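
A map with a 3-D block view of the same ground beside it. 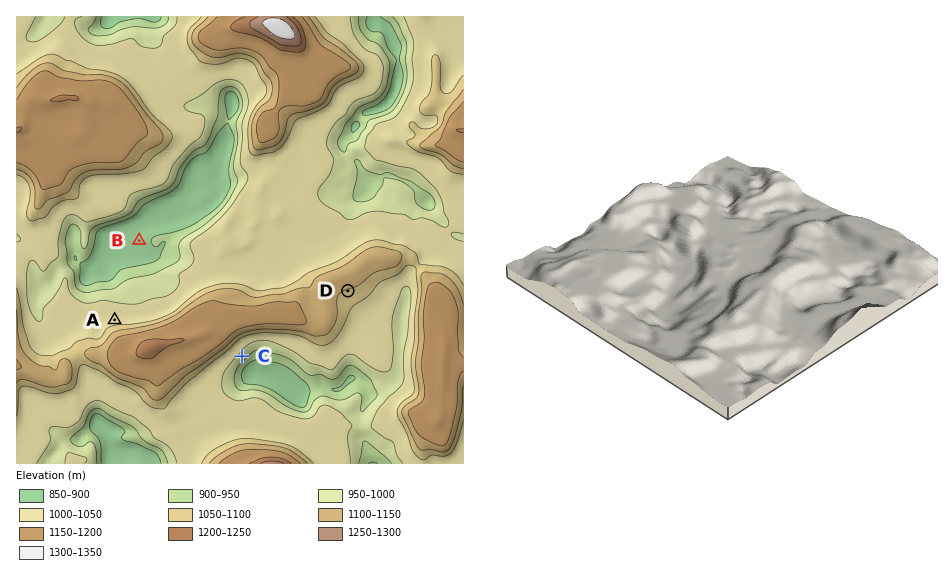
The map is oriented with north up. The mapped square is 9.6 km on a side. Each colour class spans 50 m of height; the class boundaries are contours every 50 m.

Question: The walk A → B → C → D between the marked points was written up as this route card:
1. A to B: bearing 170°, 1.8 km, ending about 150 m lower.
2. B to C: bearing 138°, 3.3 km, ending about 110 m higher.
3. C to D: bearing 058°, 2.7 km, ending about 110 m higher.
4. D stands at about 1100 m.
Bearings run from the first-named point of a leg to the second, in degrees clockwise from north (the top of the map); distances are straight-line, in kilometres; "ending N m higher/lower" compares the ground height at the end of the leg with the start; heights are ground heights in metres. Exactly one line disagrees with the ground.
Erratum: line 1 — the bearing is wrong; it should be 017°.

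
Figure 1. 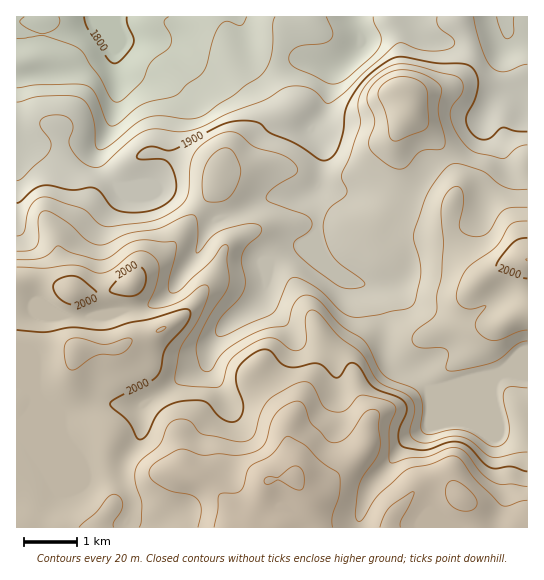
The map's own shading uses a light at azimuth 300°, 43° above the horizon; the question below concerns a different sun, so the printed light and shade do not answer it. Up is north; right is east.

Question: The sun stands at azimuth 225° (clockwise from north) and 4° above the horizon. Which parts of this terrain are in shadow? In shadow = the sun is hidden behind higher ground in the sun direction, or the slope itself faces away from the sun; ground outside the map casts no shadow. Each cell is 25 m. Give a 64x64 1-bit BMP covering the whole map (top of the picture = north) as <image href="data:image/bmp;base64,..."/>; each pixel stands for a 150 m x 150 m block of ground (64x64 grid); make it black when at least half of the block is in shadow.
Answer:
<image width="64" height="64" href="data:image/bmp;base64,Qk0+AgAAAAAAAD4AAAAoAAAAQAAAAEAAAAABAAEAAAAAAAACAAATCwAAEwsAAAIAAAAAAAAA////AAAAAAAAAAAAAAAAAAAAAAAAAAAAAAAAAAAAAAAAAAAAAAAAAAAAAAAAAAB4AAAAAAAAAPgAAAAAAAAA+AAAAAAAAAH8AAAAAAAAcfwAAAAAAABz/gAAAAAAB//+AAAAAAAH//wAAAAAAAP//AAAAAAAACD8AAAAAAAAYBgAAAAAAAfgAAAAAAAAD/AAAAAAAAAP8AAAAAAAAB/wAAAAAAAAH/AAAAAAAAAf4AAAAAAAAD8AAAAAAADAfgAAAAAAAMD+AAAB4AAAwfwAAAHgAAAD8AAAAAAAAAPgAAAAAAAAB+AAAAAAAAAH4AAAAAAAAA/gAAAAgAAAD+AAAAHAAAAPgAAA4eAAAAAAAADx4AAAAAAAAODggAAAAAAAAGDAAAAAAAAAAcAAAAAAAAADwAAAAAAAAAPAAAAAAAAAAAAAAAAAAAwAAAAAAAAADgAAAAAAAAAOAAAAAAAAAAAAAAAAAAAAAAAAAAAAAAAAAAAAAAAAAAAAAAAMAAAAAAAAADwAAMAAAAAMEAADwAAAABwAAAfAACAAGAAAD8AAcAAAAAAfAABwAAAAAB4AAPgAAAAAAAAA+AAABAAAAAB4AAAOADgAADgAAAYB/AAAEAAAAAH/AAAAAAAAAf8wAAAAAAAA/wAAAAAAAAB/AAAAAAAAAB4AAAAAAAAAAAAAAAAAAAAAAA=="/>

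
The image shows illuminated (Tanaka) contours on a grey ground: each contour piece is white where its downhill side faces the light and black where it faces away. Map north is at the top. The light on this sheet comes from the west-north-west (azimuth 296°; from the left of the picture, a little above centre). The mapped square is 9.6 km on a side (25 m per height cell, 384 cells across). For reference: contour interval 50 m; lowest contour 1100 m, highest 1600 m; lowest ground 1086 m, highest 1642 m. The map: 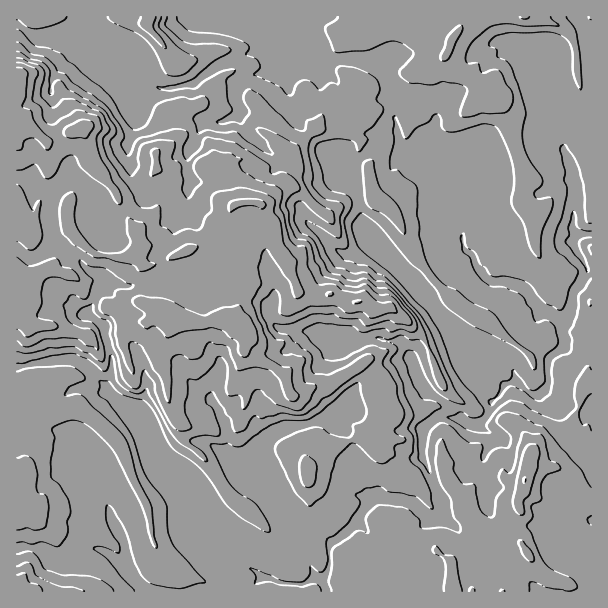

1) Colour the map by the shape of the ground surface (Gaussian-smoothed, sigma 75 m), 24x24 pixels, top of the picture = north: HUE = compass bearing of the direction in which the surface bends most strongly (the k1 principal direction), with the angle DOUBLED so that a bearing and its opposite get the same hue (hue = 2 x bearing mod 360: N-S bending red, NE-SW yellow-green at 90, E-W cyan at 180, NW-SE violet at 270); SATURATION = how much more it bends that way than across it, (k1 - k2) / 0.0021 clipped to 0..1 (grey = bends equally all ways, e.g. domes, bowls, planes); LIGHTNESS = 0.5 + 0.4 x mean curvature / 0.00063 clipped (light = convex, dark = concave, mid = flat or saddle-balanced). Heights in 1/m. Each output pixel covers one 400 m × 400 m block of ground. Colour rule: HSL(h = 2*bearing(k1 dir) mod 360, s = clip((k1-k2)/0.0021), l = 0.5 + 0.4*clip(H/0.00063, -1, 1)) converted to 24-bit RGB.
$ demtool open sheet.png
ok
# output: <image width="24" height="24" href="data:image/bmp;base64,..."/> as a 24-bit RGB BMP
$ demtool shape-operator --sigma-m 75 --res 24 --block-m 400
<image width="24" height="24" href="data:image/bmp;base64,Qk32BgAAAAAAADYAAAAoAAAAGAAAABgAAAABABgAAAAAAMAGAAATCwAAEwsAAAAAAAAAAAAArL/kX0fFjn7Iy4y+jD+VhE5jl8ZkR8eti2afYmyRgWZWi5ZWdj96noNnhJp9d32IgXWBWnSAoLt9kVqJrJlfiDxUkOnfeDTHiVQXTC4dR285fGVPaEt2nLCJicudck1qemNnfmJujnBtba2HU8RWVX+2nYaXhF1ya3GKhrOnlV+nlHuplVatyPXUOBgpd2dXZaarj8auY3KLb3+KXUxwxtqlSk9qcV1ufGFodUdBh9ikeEGBw72BJ3A8kDxhl6uNabWfVLmrlh9MXa+LtZ1dj2IigEyNe5yijqyxnJaqaGeXbl98aFRzy+W+ak+Rald3nU+F1vXsgTmPgE1gpq1Wgqh/JYB8vrM4chsUCD5u1O7APTVq1HaJLdN4baWUkG1ntKaBWIpjeVFzdFd0hL9xXMt3bz9eWC9KpO6paTpHcEtqq1acxN+5U1t1k1OBWJ6gzvDjVwGsfMh3Z0CINzOl+eO+Qk5ofsmkrZ9/flh6YFZscVRw2vXNNhpGbCtAk+yyoEojYGs6YkyBk8SvzZyaalyBiUN4i8qSDaY84yeAfqyiNGOPKSaH+unRUpLFnVZwjZhsjFBXV0NWecetpuqmIwos5ptoNOwwGBbMztKLGVMrWYQypYxhl1agfIbFv69vBnaTg+quR4e9dxpXK4cd4vfTejSNrpOBkmZ0mHi6oLrWh9GsNw8WJQso2/zPTn+Eaxlg3LSQx0G/1d1WFXclPWlJfUdr4uXBg2PYbqgAlk0DAKKm4/TXh1BzjDxjtpVeoIW1sGllgr08Jwwb9FdxAHmp4/HHdENPLEGZr6BYTFGE1vPYsoLv1072IWhI5fPYJxM4/89WI4rfsEdWGVoSkFUTKnOVp4+OLzoLQlIMQA4FAM6Mrf6AWxS+pn5Ct62LDA4n6NqxUNu05rq4HVNxVS7O9sz/m90uHgso2v/MSCVWn4Jxci6B2u2+D1x4wXp/rpzaeoPKvd76BwD269ePVat+rXiTqHBmLzqJ4fPXP8rVcGcTSyAbLy4TLzMAaxcAAeY7EdvwcUplilpYg8W6oHu1FzGz2MiIc8imZ82oPDsNdABgft+fiZW3pL3Ge3y+jZXH3e/CMAMv3YBzWjA/s0WbuOXyzOz/zPL/MAgsa7Obl8HGlW+FM5BhfEEK5cotv6OgbEJc27qQCW5wn4Ynk7RAh2RNdGleZnJX0pd1FhZZxtysp8v7zen+09z48e6DLwQfVa+xe7x6TohtnmwyZRZI7fDbAGR8mlRRmZLR2BtmlxqDhce7cruxk1+oY4VhcX58uriBPyJazu3HNbZZJy0UkIUkKwgOmXBLap16jqZxdSdZf3a3frm1ptS6KwlopZN3cyZMYMzOf5embW2Ie8CESnO6x5bUoW+jt5uBSc2mXu6xsQ5nl9sAPB9IbDdUmtyVa159gDiAiKiWcGp/x8+JVX4+BidkkZp7UUCOl6l3fnp+dbKSvnOiQmVVYkZRv3l2eYpVwu2pNw0ysgiK2PiwHwwngd6MZKawcWN+XG+WYppgd1l51tiqqJJ4WBPBlHd1S4CLpHd2h4BqhNmnazA7kqdaNUN3d8CWqcfk8MbdjRHsPOSvzkGDYyH/gdjWmWGPaWl9lpGJU1x+c4KbiqllzpWTFE29bGlCkLFgdktwx/TLIQ1O1o2Gm9K3VwrYcMqAeJ1MPZCE3ZBrPDiBVzpbr95sPl9ogW1whnOKiWxtZ3KIim5lnsSelVqApj6JPWOYy43gT5ZFnuIxBhUt2vHx6o6rBElJ1r/ixWDMfBs80uS2SBMoKFIpibt0iE+ahX9kemVgcYNkcWV2m7pua4RXeVp2oXG8w+viGyt84Nny2djzGgptPEchw5lKZIYWMkINeB87k8eFajtZ4KnWbW/Dv5yDMkNxppt8TU5+znODRlUzgs1kXGWHaGqBr5NSh9s/ECtKe953jB4dQBpNfLmbWL1H1ZPgmLHMNU+0j7KeYDyKeMzEoU6eu8aXRCeArJJ4SnRaQ5Ru2sroz+jfRjl2cVl4lLhq8Nb1E47yZzQ6dkdTnp1YdyJOz6dJC2EO238fLs18cl9CUIRHcVc8aseOvcSSZyN+vZG3sIWpYsKwdLqXwoqBWj5pW0p2psaJiGAbgx0qfFxrgXlWhUY9YyVC0PvouZblopLsSaTIf1WAe4pzdVR2t4YyiokuQ3piVIRTt4yZqrdTQWYtXjonZFs/Si82nsZxoyMuXbVIRIaHqV+ebkS6z//MFjUjQ0MqalsyeUVDj255douMUliJn7SAs4Wnb3Kdbn2TYYB105qZn1vFqj7cg6zpZ+7ITUSg"/>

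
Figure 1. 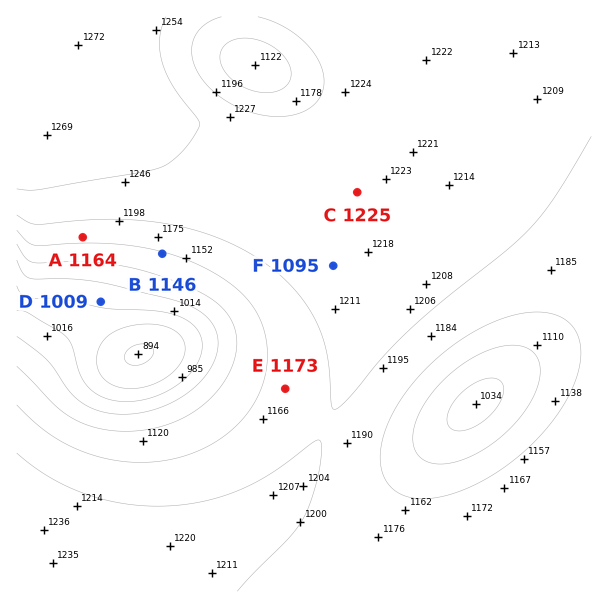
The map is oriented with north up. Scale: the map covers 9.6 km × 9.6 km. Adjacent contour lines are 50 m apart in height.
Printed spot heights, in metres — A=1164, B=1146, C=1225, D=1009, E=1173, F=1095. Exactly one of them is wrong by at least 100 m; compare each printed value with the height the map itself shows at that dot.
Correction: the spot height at F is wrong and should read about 1220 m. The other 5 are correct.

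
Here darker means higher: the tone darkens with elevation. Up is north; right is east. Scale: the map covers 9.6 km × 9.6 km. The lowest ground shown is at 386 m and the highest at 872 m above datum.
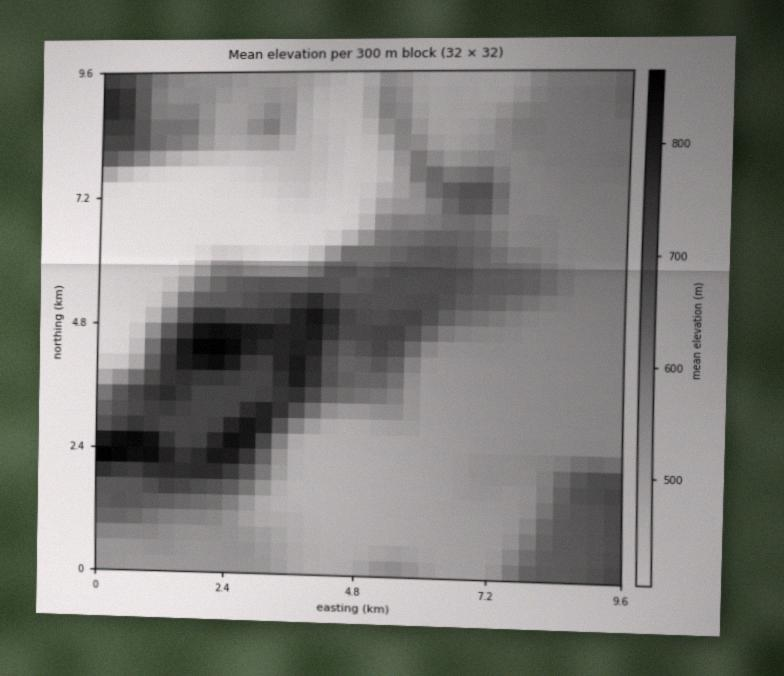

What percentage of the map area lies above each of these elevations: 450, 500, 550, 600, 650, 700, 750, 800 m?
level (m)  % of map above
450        89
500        83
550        79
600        41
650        29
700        19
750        10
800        4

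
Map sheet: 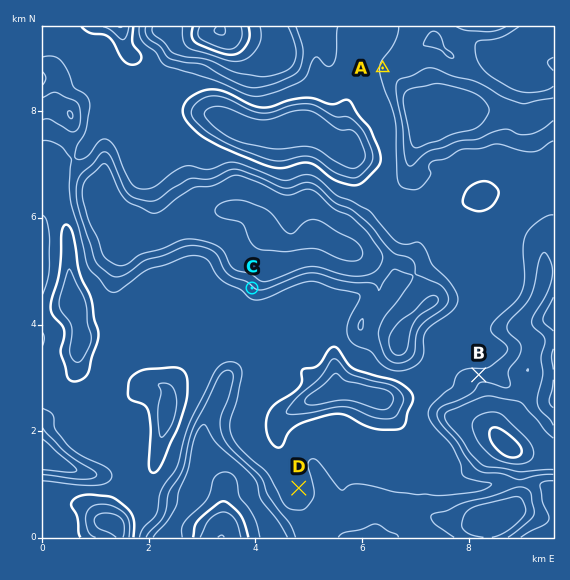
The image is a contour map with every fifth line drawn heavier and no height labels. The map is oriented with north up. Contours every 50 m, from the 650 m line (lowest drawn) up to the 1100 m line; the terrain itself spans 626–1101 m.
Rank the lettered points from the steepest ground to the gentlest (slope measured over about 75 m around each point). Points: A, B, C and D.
C B A D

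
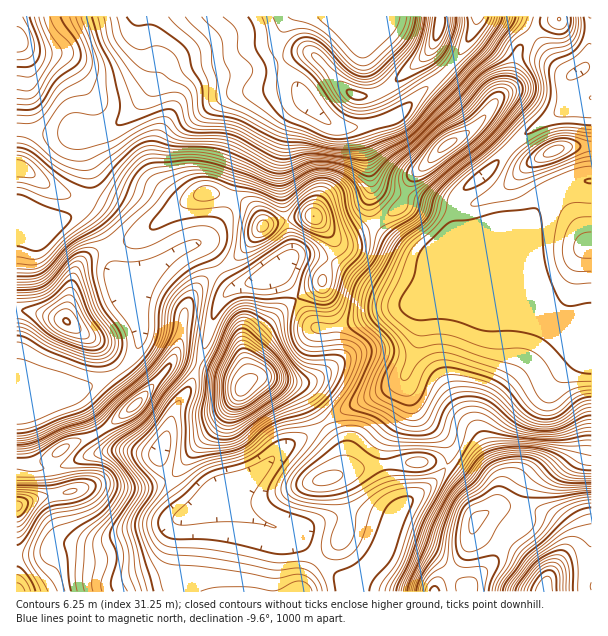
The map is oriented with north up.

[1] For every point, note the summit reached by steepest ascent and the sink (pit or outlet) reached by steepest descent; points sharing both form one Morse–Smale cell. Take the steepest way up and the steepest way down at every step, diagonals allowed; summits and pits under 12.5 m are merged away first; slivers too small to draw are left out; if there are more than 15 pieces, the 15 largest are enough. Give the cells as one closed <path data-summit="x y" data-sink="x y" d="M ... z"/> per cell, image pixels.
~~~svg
<path data-summit="545 591" data-sink="579 71" d="M506 232l-17 0-13 4-15 2-7 4-4 10 1 44-20 0-9 6-2 36-6 19-10 18 0 6 14 32 27 27 5 10-4 17 7 3 16 16 9 17 2 14 17-11 30 2 22 8 15 12 4 9 0 8-14 22 0 5 16-8 22-3 0-219-32-11-18-12-13-13-11-15 0-48-3-7z"/><path data-summit="314 216" data-sink="351 17" d="M290 16l-148 1 2 16 12 30 0 15-8 15-25 27-18 10-21 2-2 14 6 22 0 29-3 7-7 8 9 2 13 16 9 18 5 21 14 23 10-12 30-22 42-22 19-30 13-47 24-42 15-13 23-6-18-26-9-21 1-13z"/><path data-summit="17 506" data-sink="228 485" d="M168 478l-7 4-17 5-54-1-24 7-28 5-21 7-1 50 25-1 19-10 27 3 14-1 33-14 33-8 15-7-4 23-1 52 175-1 0-4-5-5-27-20-26-27-7-5-24-7-21-12-8-10-6-15-13 4-17 16-4 2-13-11z"/><path data-summit="66 321" data-sink="351 17" d="M84 212l-7 0-32 14-7 0-17-10-5 0 1 190 15-2 36-8 31-14 20-10 13-13 6-11 2-9 0-12-10-31-16-27-4-17-6-15-12-18z"/><path data-summit="17 39" data-sink="351 17" d="M141 16l-124 0-1 113 20 4 62-1 15-5 10-7 25-27 9-21-5-18-8-21z"/><path data-summit="440 23" data-sink="351 17" d="M440 16l-149 0-9 14-5 14 0 7 9 21 18 27 22 22 12 6 30-1 25-8 8-4 45-43-14-20 8-28z"/><path data-summit="135 405" data-sink="351 17" d="M200 242l-23 10-39 28-10 10 12 37 0 12-6 15-15 18-46 21 12 12 18 32 13 11 42 6 10-20 4-18 20-32 6-18-18-6-8 0 9-21 3-27 8-16 12-16 16-11-9-17z"/><path data-summit="545 591" data-sink="228 485" d="M446 466l-4 7-16 15-16 11-10 10-8 19-32-11-24 0-39 13-9 1 6 4 26 27 27 20 5 5 1 5 81 0 5-10 23-22 7-15 6-24 5-5-2-13-9-17-16-16z"/><path data-summit="447 144" data-sink="579 71" d="M533 34l-15 16-10 37-22 29-21 18-19 11-23 21-14 16-7 22-24 18 15 18 15 10 12 6 9 2 8-4 16-13 6-1-5-30 3-13 11-11 21-16 33-34 43-29 1-21 6-11-5-1-9-8z"/><path data-summit="326 479" data-sink="228 485" d="M324 422l-18 14-21 10-33 30-23 9 3 13 10 13 21 12 21 7 13 0 39-13 24 0 32 11 8-19 10-10 16-11 19-20-2-4-9-2-41 1-33 5-22 7 5-11-1-15z"/><path data-summit="17 506" data-sink="351 17" d="M72 394l-56 13 1 98 21-7 28-5 24-7 54 1 17-5 8-5-7-12-4-11-11 0-34-8-10-9-23-38z"/><path data-summit="554 150" data-sink="579 71" d="M566 104l-6 8-38 24-33 34-21 16-11 11-3 13 3 23 4 5 15-2 13-4 17 0 9 4 1 4 2-7 30-39 24-12 20-2 0-67-19-4z"/><path data-summit="591 245" data-sink="579 71" d="M591 181l-19 1-18 8-8 7-29 39 1 55 11 15 19 18 18 10 21 8 5-1z"/><path data-summit="243 387" data-sink="228 485" d="M267 378l-12 0-13 9-24 38-25 25-15 21-9 8 12 18 10 9 7 0 17-16 9-4 10-2 18-8 33-30 21-10 18-13-17-28-7-7z"/><path data-summit="314 216" data-sink="351 17" d="M306 102l-8 6-8 11-7 24-3 18 0 21 6 37 26-3 18 18 8 4 7 0 31-16-6-18 2-22-8-39-4-12-4-4-18 0-8-3z"/>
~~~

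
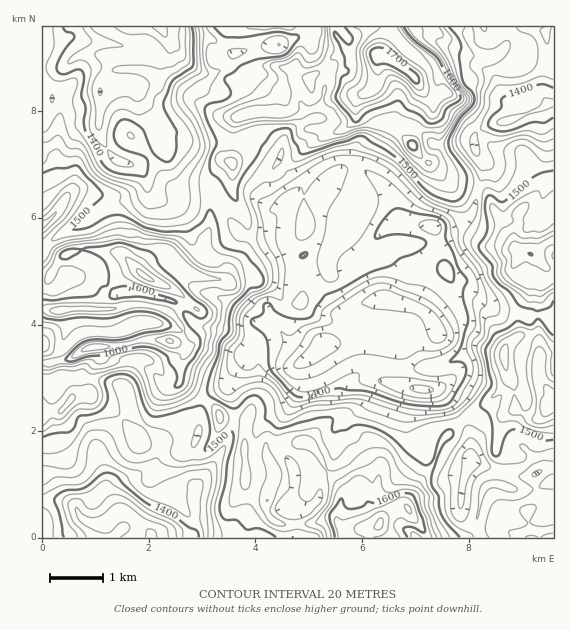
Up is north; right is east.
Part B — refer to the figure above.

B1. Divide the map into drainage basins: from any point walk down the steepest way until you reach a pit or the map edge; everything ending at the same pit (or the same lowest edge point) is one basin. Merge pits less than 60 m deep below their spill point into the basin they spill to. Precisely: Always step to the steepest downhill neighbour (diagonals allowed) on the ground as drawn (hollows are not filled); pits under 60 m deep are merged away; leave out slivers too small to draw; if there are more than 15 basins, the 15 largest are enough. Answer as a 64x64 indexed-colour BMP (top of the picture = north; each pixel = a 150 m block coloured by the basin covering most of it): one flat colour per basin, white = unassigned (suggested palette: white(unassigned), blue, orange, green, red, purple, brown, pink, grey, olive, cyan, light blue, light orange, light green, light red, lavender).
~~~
<image width="64" height="64" href="data:image/bmp;base64,Qk12CAAAAAAAAHYAAAAoAAAAQAAAAEAAAAABAAQAAAAAAAAIAAATCwAAEwsAABAAAAAAAAAA////ALR3HwAOf/8ALKAsACgn1gC9Z5QAS1aMAMJ34wB/f38AIr28AM++FwDox64AeLv/AIrfmACWmP8A1bDFADMzMzMzMzMzMzMzMzMzMzMyIiIiIiIiIlVVVVVVVVVVMzMzMzMzMzMzMzMzMzMzMzIiIRERIiIlVVVVVVVVVVUzMzMzMzMzMzMzMzMzMzIiIiIhERESIlVVVVVVVVVVVTMzMzMzMzMzMzMzMzMzIiIiIiEREREiVVVVVVVVVVVVMzMzMzMzMzMzMzMzMzMiIiIiIRERERFVVVVVVVVVVVUzMzMzMzMzMzMzMzMzMyIiIiIiEREREVVVVVVVVVVVVTMzMzMzMzMzMzMzMzMiIiIiIiERERERFVVVVVVVVVVVMzMzMzMzMzMzMzMzMiIiIiIiERERERERVVVVVVVVVVUzMzMzMzMzMzMzMzMyIiIiIiIRERERERFVVVVVVVVVVTMzMzMzMzMzMzMzMzIiIiIiIRERERERERVVVVVVVVVVMzMzMzMzMzMzMzMzMREiIiIRERERERERFVVVVVVVVVUzMzMzMzMzMzMzMzMxESIiIhERERERERERVVVVVVVVVTMzMzMzMzMzMzMzMzERERERERERERERERFVVVVVVVVVMzMzMzMzMzMzMzMzMRERERERERERERERERVVVVVVVVUzMzMzMzMzMzMzMzMxEREREREREREREREREVVVVVVVVTMzMzMzMzMzMzMzEREREREREREREREREREREVVVVSIlIiMzMzMzMzMzMzERERERERERERERERERERERFVVSIiUiIjMzMzMzMzMzERERERERERERERERERERERERVVIiIiIiIjMzMzMzMzEREREREREREREREREREREREREVUiIiIiIiMzMzMzIhERERERERERERERERERERERERERFSIiIiIiIzMzMzIiERERERERERERERERERERERERERESIiIiIiIiMzMyIiIRERERERERERERERERERERERERERIiIiIiIiIzMyIiIiEREREREREREREREREREREREREREiIiIiIiIjMyIiIiIRERERERERERERERERERERERERESIiIiIiIiIiIiIiIREREREREREREREREREREREREREREiIiIiIiIiIiIiIiERERERERERERERERERERERERERERIiIiIiIiIiIiIiIhEREREREREREREREREREREREREREiIiIiIiIiIiIiIiIRERERERERERERERERERERERERESIiIiIiIiIiIiIiIRERERERERERERERERERERERERERIiIiIiIiIiIiIiIREREREREREREREREREREREREREREiIiIiIiIiIiIiIRERERERERERERERERERERERERERERIiIiIiIiIiIiIREREREREREREREREREREREREREREREiIiIiIiIiIiIhEREREREREREREREREREREREREREREiIiIiIiIiIiIiIiIiEREREREREREREREREREREREREiIiIiIiIiIiIiIiIiERERERERERERERERERERERERESIiIiIiIiIiIiIiIiIREREREREREREREREREREREREREiIiIiIiIiIiIiIiIRERERERERERERERERERERERERFEIiIiIiIiIiIiIiIhEREREREREREREREREREREREREURCIiIiIiIiIiIiIiIREREREREREREREREREREREREUREIiIiIiIiIiIiIiIhERERERERERERERERERERERERREQiIiIiIiIiIiIiIiERERERERERERERERERERERERREREQiIiIiIiIiIiIiIRERERERERERERERERERERERRERERCIiIiIiIiIiIiIhERERERERERERERERERERERFEREREIiIiIiIiIiIiIiERERERERERERERERERERERFEREREQiIiIiIiIiIiIiIRERERERERERERERERERFERERERERCIiIiIiIiIiIiIiERERERERERERERERERFEREREREREIiIiIiIiIiIiIiIhERERERERERERERERFEREREREREQiIiIiIiIiIiIiIiIREREREREREREREREkRERERERERCIiIiIiIiIiIiIiIhEREREREREREREREiREREREREREIiIiIiIiIiIiIiIiEREREREREREREREiIkREREREREQiIiIiIiIiIiIiIiIREREREREREREREiIiRERERERERCIiIiIiIiIiIiIiIhERERESIiIRERIiIiREREREREREIiIiIiIiIiIiIiIiERERERIiIiERIiIiJEREREREREQiIiIiIiIiIiIiIiIiIiIhIiIiIRIiIiIkRERERERERCIiIiIiIiIiIiIiIiIiIiIiIiIhEiIiIiREREREREREIiIiIiIiIiIiIiIiIiIiIiIiIiIiIiIiREREREREREQiIiIiIiIiIiIiIiIiIiIiIiIiIiIiIiRERERERERERCIiIiIiIiIiIiIiIiIiIiIiIiIiIiIiJEREREREREREIiIiIiIiIiIiIiIiIiIiIiIiIiIiIiREREREREREREQiIiIiIiIiIiIiIiIiIiIiIiIiIiIiRERERERERERERCIiIiIiIiIiIiIiIiIiIiIiIiIiIiREREREREREREREIiIiIiIiIiIiIiIiIiIiIiIiIiIiIkREREREREREREQiIiIiIiIiIiIiIiIiIiIiIiIiIiIiIkRERERERERERCIiIiIiIiIiIiIiIiIiIiIiIiIiIiIiIkRERERERERE"/>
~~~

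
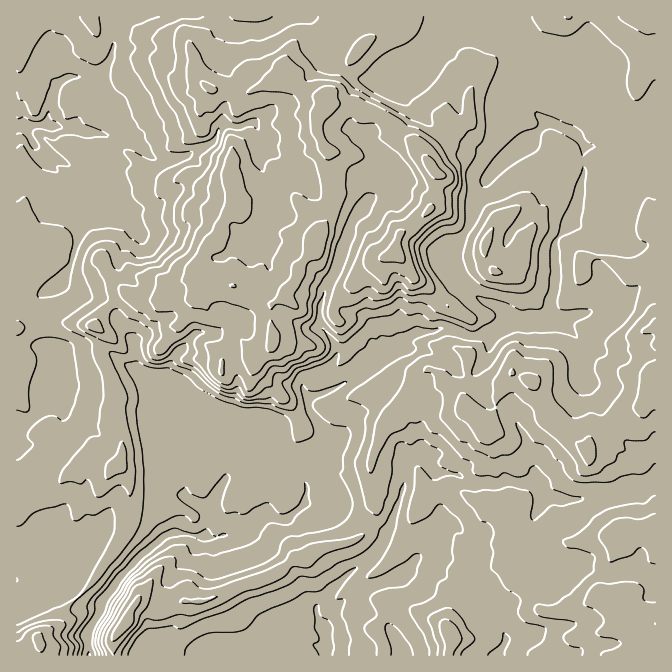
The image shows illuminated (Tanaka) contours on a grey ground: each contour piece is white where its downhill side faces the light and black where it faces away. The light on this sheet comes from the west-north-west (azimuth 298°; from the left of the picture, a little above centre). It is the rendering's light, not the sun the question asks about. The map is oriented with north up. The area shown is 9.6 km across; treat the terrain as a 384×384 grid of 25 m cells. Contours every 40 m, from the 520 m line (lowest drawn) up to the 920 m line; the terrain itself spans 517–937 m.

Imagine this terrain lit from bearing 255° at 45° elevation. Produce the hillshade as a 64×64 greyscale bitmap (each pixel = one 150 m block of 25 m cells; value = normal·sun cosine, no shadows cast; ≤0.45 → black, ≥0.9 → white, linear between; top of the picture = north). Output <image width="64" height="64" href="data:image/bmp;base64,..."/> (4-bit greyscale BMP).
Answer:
<image width="64" height="64" href="data:image/bmp;base64,Qk12CAAAAAAAAHYAAAAoAAAAQAAAAEAAAAABAAQAAAAAAAAIAAATCwAAEwsAABAAAAAAAAAAAAAAABEREQAiIiIAMzMzAERERABVVVUAZmZmAHd3dwCIiIgAmZmZAKqqqgC7u7sAzMzMAN3d3QDu7u4A////AJmFEA39M3mYiImZmZmIdHzKu6ibzuhGeJqqmZu7qqmZqnMAH/0wWZmIiZmYiId2e8u7mJve6kVniqqru6qqqqq5YgAd/oAnmYeJmZiIiIZ8zMqIrN7XJGeaqru7qrqpmah2Uxfe1BeImHiIiIiIdozLuZq83KU1eKu7uqqru6iImYh2Q77ZWJiZdnd4iIh3q7uqqruqhmeIq8yqqZq6h4iZmZhRjdxliZmHZWeIiHerq7qpmZmYiImry5mau5h4iImZmZU63YRYl2eId3d3iYm6qpiJmqmZmqu5iZq7l4iImZmZqTTLlkeFRomZh2aJh5upiZqqqqmau5iImaqIiIipmZmqc1qpVWZniImZd4h3ebqYmaq7qZq6iIiZqqmZmpmZmZqnJaqGVniIiJqql2d3irmIqqupq7mIiJmryomqmZmZmqlTaphmeIiJmrqYiIdnq5iau6mrqYiKqqvKmJmImZmZqoVFmXZ5mZmrqYiIiHWLqImrqrupiJqqq7mImYiJmYmrp1VoqZmpqqqYiIiJlmq5iKqrqqmImpmruYiZiImpmJu4VnipeamImZqpmZqpacqImruqqHiZiaqpiImIiZqZmrhWiIh5qZiKqZmZq8pnu5ibu6qod4mJmZmHiYiYmqqJuEZ4iImpmZqoiqms22WsmJu6qZdmiZmZmYiJiImJq5iXRXiJmJmZmamKqazaZJyompiIh3eaqpmZmZmImqmbuIY1iImYiZmZqIqqrNpkjKiYiamZiau8qZiImJmaqZq6cyWImZiJmZmomqmt2WR7h6q8uZmIq83JZ4mHmZqqmrphJYiZmImZmamJqb3JZHmKy7u6mHm7zdlniYaZmaqpmnImiJmYiJmZqoiKvMt0eJvMzLqIeazdt1eId5mZmqmbcjaImZiImZm7l3m83IaJq83MyXZ5vNuXZ4mImZiZqrtiR4mZmZiJmbyWeqvdqHirzMy3VYvMqIh3mpeZmImrylJXiZmZmYmazIaqqsy5eKvMu5VGrMpmiImamJiJmavKQ1eJmpmZqazJWLqZvLqYmsy5Zmi8t1aImrqYiImZq8pTV4mqmrzJm6Moupqqq6mavKZ5ibuWVniru6qIiZmrylNXiarO29pnQEmZqqqaupmrhpuqumRWiau8u4iImavJQ2iavP/YuVQzapiJqqmrqqh4q7qoVEaJq8y7iIiZrLc1iqvO/6i6VGNIqYeaqqupeJmbyodkRoq7u6qIiJm8pWndit3tqbt3ZURXmHiaqpiKqHrKZmVWiqqruoiImrypiO+UrdyZuql1ViKIeImau7qWSchVZmaKq7u7eImbzchH3sh7yauqumRDFpd4iJu6l1Zpp2Z3d5qru7pWir3tg1nO23ery5rKYxJspFeZiJqZuXiYh3eJqZq8uWearMpUm8zMqaqJq8llQ62ER5mZqqzIVWiZmaqpmau7Z5maqYi8zKq6mIqruYlAm3Z4iJq8ymVWiqmJqZmZq8tniZmrvNy7qrqYmqqpmDB8qHmGm6uVNXmrqGm5iZmrumeImrzNuZu6q6mqmJmYQWzJiqWbdjNpu7qXWLuYiaqpd3ibzMuZu7qqqZh3ialjOsurp6owFqzcqWRHu5iJupiIeIvduIqZm7qYiHeJunU2vcuppQBZzuuHUza8mIq6h5mHet2Wdmi7upiIeJq6mEKd3KlgAnrNyHhyJruYmYiamYh4zIRVaru8uYd4mqq6QHzcqUAFis7GaYMnu4iIiZqYiHeahlaLzN3Kdoiaq7pQW8uqUBR5vcdZlCaZeImqmXiId4mHd5vN7cuHiJqqumI5uryFImiLyWiXQ2iZqqqZd4iHiYiJu87cy5mHiZq6hDeayop0VDjLhXdTWKqZmqmHiIiJiJqrzdy7uoZ4q7mGRoq5m7gwBrqHZmVoqpmamYiIiJmZqrvMy7vLdnirl6lVeamsyTAFiIh2Z2eamZqZiIh4iZqqvLvMzMpmeKqJumV5mazKYQN5mYeId5qZmpmYd3iZqaq7u7u8yWV5qIrJVomIrO2AAXmZmIh3ipmamYdXmaqZmqqqqb3JZXqYm8lniHi++0ACeJmZmIeJmZmaZGmrqZmZiKqrzdpUiZqsyXd3et7WADRYiZmZiImZmZo0nLqYmZiLy6rN2kWKu7y4Zmeb3ZIDVVeImZmYiZmZmSfKmHeJmbvMyovaVYu7zJVWiavKQUZmVoiZmYiZmZmZi5eYmrqqu8zdlqmHrLvcdXiaq5QkiHdFeImYiZmZmZi6mru7qZq7zN2li5nMu8yGeJmnImmYhzR4iImZmZqqh9tpypmZqrvN7aecl5q8zJZomEEnqpiXNXiImZmZqqqHymnKmZmqvN3cuYqoiavLp2ZRFHmqmJdFeImZmZmqqYi5aLqZmqu83sy5eKmaqqqWIRNomZqpl1V4iZmZmaqpiJh3mpqqu83czKZoqqqoZ2QiV4iZmqmZZWiJmZmZmqqYiImZqqu7zMvLdXmpmqdDRnd3iImaqZl2Z4mZmZmZqpl3iZmpmrvLq8pmiZialURpqWZ4iJmpmHdniZmZmZmqqXeJmqqIu7u82WaIiImWRomqhniIiZqYeHeJmZmZmqqpd4maune8u7zIZ3eIiahniaqXeId4mZiIiJmZmZmqqql3eZq6Z6uqq6ZmaJmZmHiZmZmYhmeJmIiJqqqYiau6qXeJq8lWmpmJhnerqZiIiZmZmZmGVomIiZqqq6h5u7qZ"/>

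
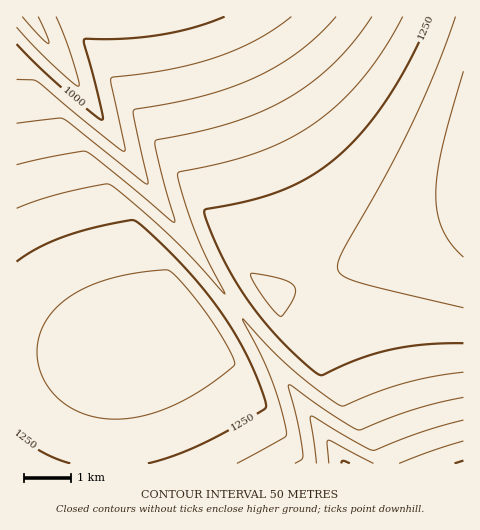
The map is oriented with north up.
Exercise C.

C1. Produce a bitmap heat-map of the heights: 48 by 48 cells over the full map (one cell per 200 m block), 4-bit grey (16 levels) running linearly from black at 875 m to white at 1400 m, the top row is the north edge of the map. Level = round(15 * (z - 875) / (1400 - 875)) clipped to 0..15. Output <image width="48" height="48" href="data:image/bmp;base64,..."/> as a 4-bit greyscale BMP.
<image width="48" height="48" href="data:image/bmp;base64,Qk32BAAAAAAAAHYAAAAoAAAAMAAAADAAAAABAAQAAAAAAIAEAAATCwAAEwsAABAAAAAAAAAAAAAAABEREQAiIiIAMzMzAERERABVVVUAZmZmAHd3dwCIiIgAmZmZAKqqqgC7u7sAzMzMAN3d3QDu7u4A////AKqru7u7u7u7u6qqqZmZiIdlREVmVVVERKu7u7u7u7u7u7uqqqmZmYdlRWZmZmVVVLu7u7zMzMy7u7u7qqqpmYdlVnd3dmZlVbu7zMzMzMzMy7u7u6qqqYdmZ4h3d3ZmZru8zMzMzMzMzMu7u7uqqYdneIiIh3d3drvMzMzMzMzMzMzLu7u6mHd4iZmIiIh3d7zMzMzMzMzMzMzMy7u6mHeJmZmZiIiIiMzMzMzd3d3czMzMzLu6mIiaqqmZmZmIiMzMzN3d3d3d3MzMzMupiJmqqqqpmZmZmczMzN3d3d3d3czMzMupiZq7qqqqqqmZmczMzd3d3d3d3d3MzLupmqu7u7qqqqqqqszMzd3d3d3d3d3czLqZqru7u7u7qqqqqszMzd3d3d3d3d3dy7qaq8y7u7u7u7u7u8zMzd3d3d3d3d3cy6mqvMzMu7u7u7u7u8zMzN3d3d3d3d3cuqmrzMzMzLu7u7u7u8zMzN3d3d3d3d3Mupq8zMzMzMzMzMzMzMzMzMzd3d3d3d3Lqau8zMzMzMzMzMzMzLzMzMzM3d3d3dy6qqvMzMzMzMzMzMzMzLzMzMzMzMzd3Mu6mrzMzMzMzMzMzMzM3bu8zMzMzMzMzMupq7zMzMzMzMzMzMzd3bu7zMzMzMzMzLqaq8zMzMzMzMzMzN3d3bu7u8zMzMzMy6mavMzMzMzMzMzM3d3d3bu7u7u8zMzMupmqvMzMzMzMzMzM3d3d3qu7u7u7u7u7qZmrvMzMzMzMzMzN3d3d7qqru7u7u7u6mJmrvMzMzMzMzMzN3d3d7qqqqru7u7upiJq7u7u7zMzMzMzN3d3e7qqqqqqqu6qYiJq7u7u7u7zMzMzM3d3e7pmqqqqqqqmIiZq7u7u7u7u8zMzM3d3e7pmZmqqqqph3iaqqq7u7u7u7zMzM3d3e7pmZmZmZmYd3iaqqqqqru7u7vMzMzd3e7oiZmZmZmHZ4maqqqqqqq7u7u8zMzd3e7oiIiJmYh2Z4mZmZqqqqqqu7u7zMzd3e7oiIiIiHdmZ4mZmZmZqqqqqru7vMzN3e7niIiIh2ZWd4iJmZmZmZqqqqu7u8zN3e7nd3d3dlVWeIiIiImZmZmaqqq7u8zM3d7nd3d3ZVRWd4iIiIiImZmZmqqru7zM3d7mZ3d2VERWd3d3iIiIiImZmaqqu7zM3d7mZmZlQ0Vmd3d3d3eIiIiJmZqqq7vMzd7mZmZUM0VmZmZ3d3d3eIiImZmqqru8zd3mZlVDM0VmZmZmZnd3d3iIiJmaqru8zN3lVVQyNEVVZmZmZmZnd3d4iImZqqu7zN3lVEMiNFVVVVVVZmZmZ3d3iIiZmqq7zN3VRDIiNFVVVVVVVVZmZmd3eIiJmaq7vM3UQyEjNEREREVVVVVVZmZnd4iImaqrvM3UMhEjRERERERERVVVVWZmd3iImZqru8zTIRIjRERERERERERVVVZmZ3eIiZmqu8zSERIzMzMzMzNEREREVVVWZnd4iJmqu8zRARIzMzMzMzMzM0RERFVVZmd3iJmaq7zA=="/>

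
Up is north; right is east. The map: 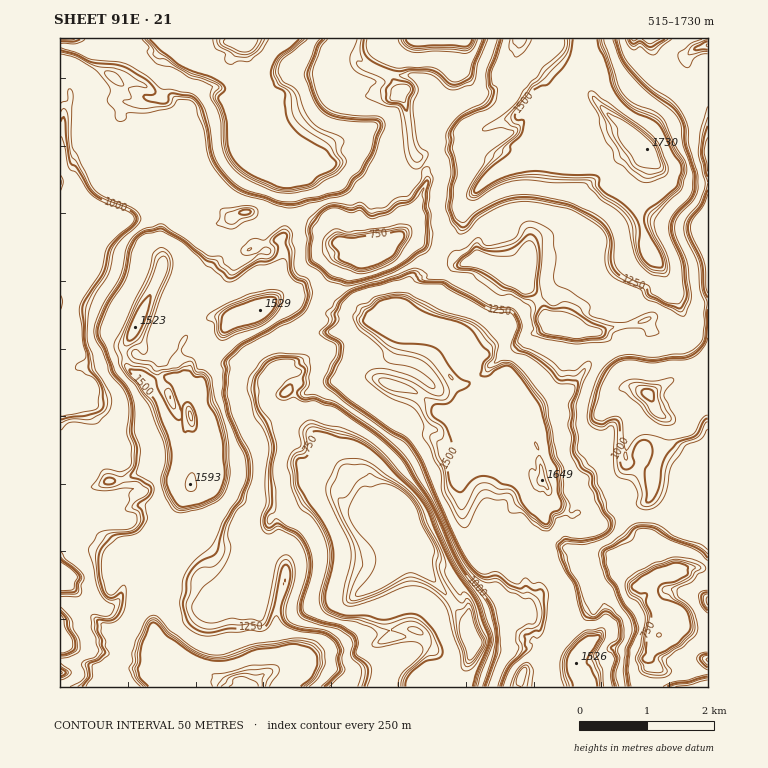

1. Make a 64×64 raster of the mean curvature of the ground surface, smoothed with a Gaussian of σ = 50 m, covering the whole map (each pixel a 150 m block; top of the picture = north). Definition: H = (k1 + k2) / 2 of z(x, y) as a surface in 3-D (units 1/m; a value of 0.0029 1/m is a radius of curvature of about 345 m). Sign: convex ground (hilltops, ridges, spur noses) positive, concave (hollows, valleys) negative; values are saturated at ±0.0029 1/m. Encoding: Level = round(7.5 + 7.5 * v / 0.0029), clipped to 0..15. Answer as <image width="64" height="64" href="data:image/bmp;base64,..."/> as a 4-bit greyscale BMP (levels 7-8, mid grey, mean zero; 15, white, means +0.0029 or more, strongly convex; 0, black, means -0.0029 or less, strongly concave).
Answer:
<image width="64" height="64" href="data:image/bmp;base64,Qk12CAAAAAAAAHYAAAAoAAAAQAAAAEAAAAABAAQAAAAAAAAIAAATCwAAEwsAABAAAAAAAAAAAAAAABEREQAiIiIAMzMzAERERABVVVUAZmZmAHd3dwCIiIgAmZmZAKqqqgC7u7sAzMzMAN3d3QDu7u4A////AGFsh1Tbh3dovt5kjbeRfUaZBmZ2GKevVWK554cGhWZ5Bi6YTNh4iIdXmfh46a1fhYxBZ3lIlq+lVenXdjcQcwD7m8g2yIidy7l1V4i+aGpWiecligeJa4ZW+oP5UQzoXxVwaUfYi9YQFb7dzPx8cFq6r7uNBHsiqWPtknZVFc13AqLJZOnMNaqFNDSKmOnmchaIxbcATGjahE/6mXgUF9c8d/mBv4KJaMvKmJiKqobdmM+kwgZteqenNJ3KyBZgWixdyaV/KIMzVFBfJGVoi4RZ2jfCCI2EFMiJa/qqNnJou3UAuFRsUmZmU08nB0E2VUREa5QHfYc0yLgKmVw2QJX8hUCZh4tEZ3d2P1kbCCXNqHisGQaqVCW41SalmRVbj0Gz/Vl4i5VneHcvuTsaYAS9zdFHWbNYdKnjWeUDTv+IMKTqiIiKc3Z4hzr4eUeWQie5EaOKVOupm8GNVzA1NrgTlOiHiHmjaFeHSPe2lLalZFMKV6/LqIidFZwI2iAAFq5m6IiIiLlqZodm2LXDxbZ3dkZp+4iIebonuBeL3Gd02HfaiHiIiqqFh3ZthsPGlnd3BHvYd3eIsgJlA2eJhTiHdY7biHiIq0WImt47lcVmd3UXj5h3eHaVe4enR1Jr3Hd2ZTXId3iNNItPlF46dGd3cXesd3d3NWi735tAGeuYd3dlIJl1RXuBjAQm2Us1d3dTd7x2d2JfoHePps3biIiIiId4yUiEJdNLhHuStjV3dxRpn4RldevNWbkHmaqIeHh2ZViZP97XbUnDmiajdIdzFnqek0Msp7wnxkiyCpiHiHiFMAWcqa9MR6S1OXXEZAJnmsyUaVtq5DmzadgHqIiIdf+5tdqpfYe1otNYpbhld4m12peLt4+VXbKathbIiHd1cxzDfHd8lsWiwmelNjhpd7PZmZiGbriJZaFXNtiIeIh2F7U9iI1otMOgV4mZg5WIismIiIdskrRIwG1kqoiIh3cmtEuIjXpl5J6Vd2MoaFxLaXd4d3yEkHnBf4R9yZiHdzuijImOeBnTfUEjJoWGuaiJd4d3nGbTitM7l0Z73LqHPoLbd56ETJOKE5umV86lQbh3eHiOSIOp9UaJhAt6iLgcVfkVzXGbVnmstTeNyGOsqIiIiJ0apiCWe4BZWDIgWhsq5CrYYsUmZUITiup1Nu2oiIeHvSqGYVe8BMh2d3NpGV8mq8ZE00mWt5fdhEaMtGqIeIjnSrSieqIMt3eHcJRV/AuK10azRvX6jrdH//oQhYmIjYKL9bJmEAeYd4dElo/57szYVLI2UqbOh6/YUSdoh6rMKMSslTmc2WiIeX1K/7JF8ztjqxIheD2XZSI1WouZDfONgSyrEUMzNGd2GknAI0ZlamBrlUWYJsh0dlanqIyQWsY2dovGaspoRERXitOGaGZ3uAOc3JYBt0KKqXmYm+WBNr3d3LzMvM71Ionk/0V3p2eVhRR4hbyUOcqpmIi7ZcB5dSIyuph3eM0SeeR/gnd3N/yZgxR0vWbcmIiJztc4+KAUUgBFVmiHnQOG2C/ieHd6/M/ItTU7a/mIi9yVNb71oCMm3bqTFzeMI6eNKfVYd2ON7PpvVDu2n8vbUSbMU2jUl3ioiIgzrV00XE2D+id3djJa/02jVNxYrYJHzYJY11nYmYd3U77vazcoldOPNod4qVI0j6W7acuXe9+SOrZBC6iYh2IlyJxlR2GUqD+jiJxn2YjDbWNFZ4n4AlvrYlcsmYh2S+hWi3ZXc1hsLPOKyiB+zbCnWXAVZphocBI2dyqYiHS+Vf97lmd1S15L9L01VTIK1WGCJVIGXLmIADRlKKiIc8ou/Iijd3c8fpZswjZ23Cy2lUA0ZiSgmpyV2pQIqIdymE/1pnJ3d1Oa/ugliJhmX/a1cHUyEGSaZ3mr6RaId2CmX5Z3Fnd3dAVVUWd3WMlUeIGb3LvIg6o/gneZWZh1FcNfKUcGd4dkAaVneIoAB3U2tQIwhlZxl3/EFXiYZCOMYq41lUJXcyWsmIh4iKpEFHY3RdbuwjDlvIqTEiI1jbQ5ysV6lCc37riIh4h3Y2eJiIuZaJi84MV66lu6vNy3KNuIrmq4NE+oiIh4iHU7lo79xW6wZ3jUJ2tvoiRUMyA+qGVH97oBq4h3d4iHYqae2pnMhKk3eJw4HCn+uXiry4l1SaiqpwfZh3h3iHcpfOmHd4r/bkR5hqYtca27u7qpmGSt/q12DKiHd3eHdjuOiHeIeMZKwnpAlH11WKiIiIiHR7r1qGIOiId3eHd1SMuHeHi7p2jjawuTnIc13IiHd3VLvNd3Yw2Ih3eId3RXyoeIiph2eNdLDIStiGEJl3iHZJ3sS0plDId3d3d3coW6h4ioc3zd/1sLhU+4unaYh3dkz6TJe1kLh2h1UzZisth3iJdLhDI2nRx3NL2Vz4iIdzv3eYbUa1mHeqrL0gKY2HiJp4gEZ4l2XXiEIogbyIiGj1kyi2N6hodYeaimm1u4iI3Xsld3dwAribySK1LbiIbFszyTN4h3dktzCrpzEah3uDexd3nNYiy9NZWrdFqph3mh2BV3iHdShha5UVvMh3jBOmF4mni+/+cRGNt3NKqIjIiRZ3d3QTl3q3Y76oeERcQZwXiUlzIyRYc7bXhkWriOWRaHa2Ra/bqXScyIhDrVbFLUSJkjaszd7FpciFYzuax0fYt85P7JiHQsuIhZ/u04+EcGqheKACIgB4m/VnCpxpUpC+nP"/>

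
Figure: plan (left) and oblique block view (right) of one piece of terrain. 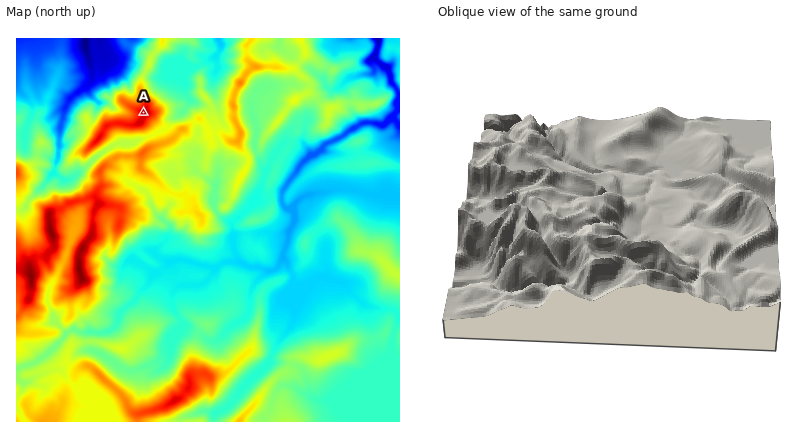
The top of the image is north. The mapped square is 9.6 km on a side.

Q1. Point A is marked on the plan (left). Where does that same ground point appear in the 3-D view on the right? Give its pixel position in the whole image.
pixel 517 205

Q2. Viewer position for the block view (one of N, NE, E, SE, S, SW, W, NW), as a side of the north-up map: W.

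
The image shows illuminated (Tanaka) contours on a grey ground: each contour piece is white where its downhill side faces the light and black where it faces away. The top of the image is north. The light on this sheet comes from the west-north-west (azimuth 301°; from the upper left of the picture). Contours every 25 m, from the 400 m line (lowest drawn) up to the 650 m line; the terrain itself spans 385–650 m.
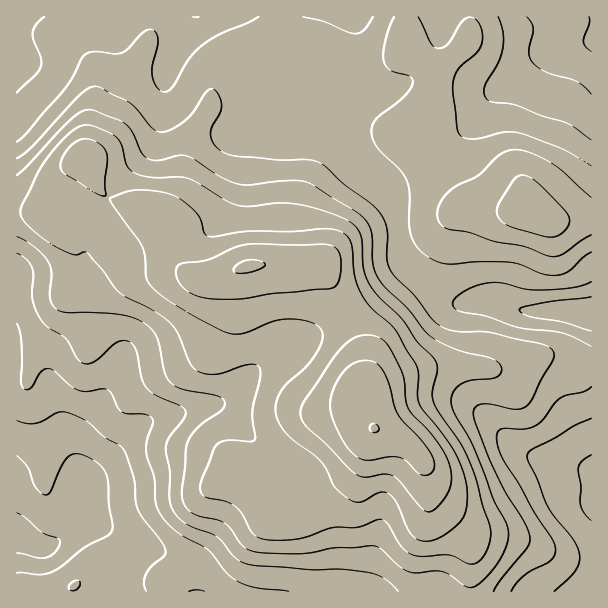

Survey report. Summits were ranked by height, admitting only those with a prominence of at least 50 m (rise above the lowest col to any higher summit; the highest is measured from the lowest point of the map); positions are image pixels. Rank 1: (374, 428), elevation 650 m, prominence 265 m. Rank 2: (533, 213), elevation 565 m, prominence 70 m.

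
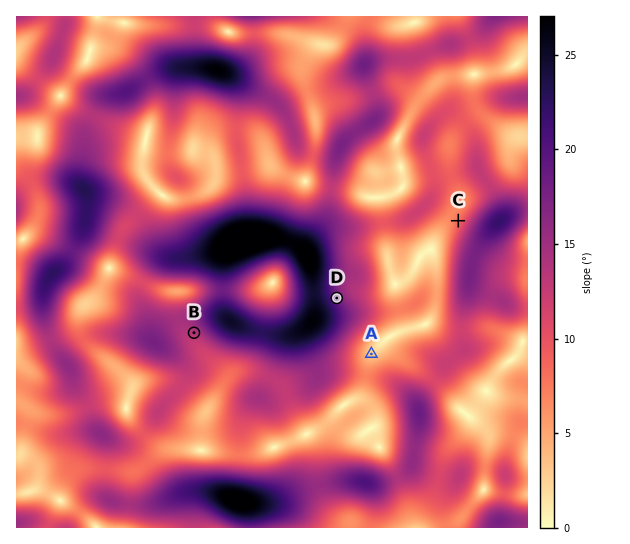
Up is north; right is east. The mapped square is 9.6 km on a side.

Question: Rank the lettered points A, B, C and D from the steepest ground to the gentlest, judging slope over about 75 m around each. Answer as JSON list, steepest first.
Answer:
["D", "B", "C", "A"]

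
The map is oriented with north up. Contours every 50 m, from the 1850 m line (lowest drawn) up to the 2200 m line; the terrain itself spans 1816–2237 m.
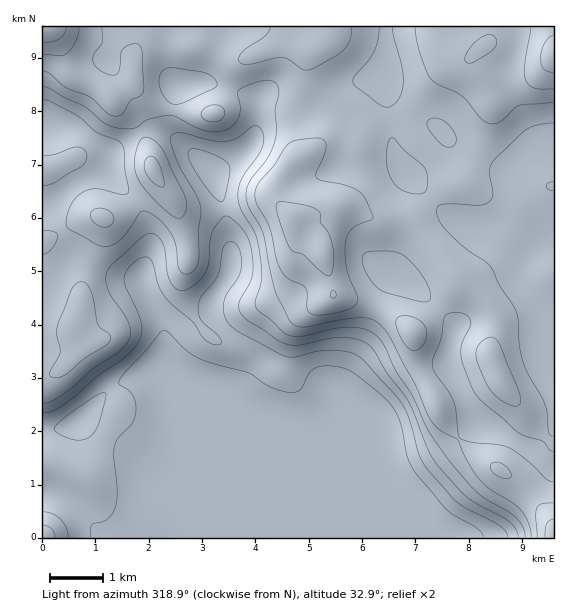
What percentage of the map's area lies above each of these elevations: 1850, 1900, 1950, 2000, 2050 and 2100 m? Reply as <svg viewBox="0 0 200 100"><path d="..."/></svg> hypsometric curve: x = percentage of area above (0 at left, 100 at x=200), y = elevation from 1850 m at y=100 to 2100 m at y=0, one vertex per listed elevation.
<svg viewBox="0 0 200 100"><path d="M160 100l-17-20-9-20-19-20-38-20-50-20"/></svg>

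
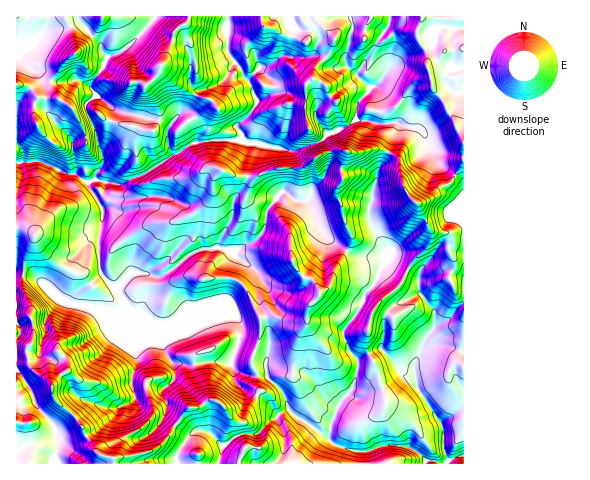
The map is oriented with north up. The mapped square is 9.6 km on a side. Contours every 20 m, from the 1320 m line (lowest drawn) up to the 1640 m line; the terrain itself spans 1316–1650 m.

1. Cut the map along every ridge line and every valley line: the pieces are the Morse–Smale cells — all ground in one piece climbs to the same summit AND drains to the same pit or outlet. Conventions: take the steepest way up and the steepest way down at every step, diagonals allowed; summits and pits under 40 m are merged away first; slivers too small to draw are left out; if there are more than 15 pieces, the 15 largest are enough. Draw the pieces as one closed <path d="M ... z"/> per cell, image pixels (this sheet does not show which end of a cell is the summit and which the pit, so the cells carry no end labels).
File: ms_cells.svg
<path d="M400 124l-7 13-4 14-11 20-10 42 3 11 15 26-1 13-5 6-5 14-9 9-9 22-13 16 0 7 4 13 10 11-1 14-5 15-16 18-12-10-9-16-10-9-18-1-13-6-8 0 3-16 0-17-4-16-5 1 1 15-9 25 0 6 6 11 8 0 16 16 7 19 8 7 16 10 22 18 19 6 10 0 0 13 82 0 2-4 16-5 0-272-26-21-18-33z"/><path d="M242 140l-49 3-49 32-12 3-12 7-24-6-8 4 14 25 0 13-3 16 0 28 3 9-20 17-3 14 15 4 24 2 5-5 1-4 8 9 6 1 18 18 16 32 11 3 27-4 18 1 8 9 17 5 5-1-6-11 0-6 8-19 0-21 6-2-7-16 0-10 3-10-9-12-15-9-7-8 8-2 14-7 9-8 7-27 21-25 1-24-3-8-39-7z"/><path d="M17 273l-1 32 8 0 5 4 5 17 0 11-8 13 3 14 7 9 14 9 6 18 18 16 24 38 19 4 34-7 17-13 20-30 9 0 12-8 11 2 14 18 10 1 5-14 11-16-2-3-1-13-5 1-9-2-15-12-18-1-16 4-20-1-6-7-12-27-18-18-6-1-8-9-1 4-5 5-47-7-10-4-25-22z"/><path d="M24 305l-8 1 1 158 347-1 0-12-10 0-19-6-22-18-16-10-8-7-7-19-16-16-8 1 0 12 2 3-17 31-9-2-14-18-11-2-12 8-9 0-20 30-13 11-12 5-26 4-14-2-8-5-21-35-18-16-6-18-20-15-4-17 8-13 0-11-4-14z"/><path d="M390 16l-161 0-3 10 1 24 14 19 4 9 4 3 10-13 13 12 0 11-3 4-13 7-2 6 3 2 8 2 23-8 17 1 4 25 11 12 8-8 19-7 9-8 2-16 12-15 6-2 10-12 1-5-11-15-1-7 13-20z"/><path d="M228 16l-73 0-25 29-10 7-13 5-5 12-11 16 4 11-9 8 0 6 6-1 12 10 13 4 16 3 11 4 9 0 7-10 0-9-6-15-8-11 9-7 5-11 1 3 14 14 26 14 9 1 7 9 19-3 12 0 5 3 3-4 0-6-4-11-25-37-1-24z"/><path d="M463 16l-72 0-3 11-13 20 0 5 10 12 2 7-5 9-6 6-6 1-3 5 6 11-4 18 6 2 20-1 7 4 18 3 18 33 25 21z"/><path d="M154 16l-138 1 0 66 15 4 7 10-3 6 0 16 5 12 12 11 9 5 25-3-1-12-9-17 9-3 1-8 9-8-4-8 2-7 9-12 5-12 13-5 10-7 23-24z"/><path d="M41 162l-25 2 0 108 20 6 25 22 17 5 4-14 20-17-3-9 0-28 3-16 0-13-15-26-11-7-10-1z"/><path d="M348 252l-11 13-8 22-8 4-4 8-8 7-4 13-18 1-11-4-10 2 3 15 0 17-3 15 8 1 13 6 18 1 10 9 9 16 12 10 16-18 6-21 0-8-10-11-4-13 0-7 13-16 9-22 9-9 5-14 5-6-2-5-22 0z"/><path d="M160 67l-5 11-9 7 8 11 6 15 0 9-7 10-9 0-11-4-27-6-14-11-6 2 9 19 9 30-3 8-6 7 2 5 23 5 12-7 12-3 49-32 48-4 0-6-4-7 14-13 1-6-4-2-12 0-19 3-7-9-9-1-26-14-14-14z"/><path d="M285 192l-4 0-12 15-7 27-9 8-14 7-8 2 7 8 15 9 7 8 2 8-3 6 0 10 7 17 10-1 11 4 15 0 4-2 3-12 8-7 4-8 8-4 5-17 12-19-23-19-16-30-9 0z"/><path d="M358 120l-3 0-11 8-16 6-10 9 4 11 12-4 12 2-4 15 1 13-6 8 0 5 9 32 6 11 0 6-5 9 14 7 23 1 2-9-15-26-3-11 10-42 11-20 10-26-4-3-20 1z"/><path d="M319 143l-29 9 0 30-8 10 16 10 9 0 16 30 24 20 5-10 0-6-6-11-9-32 0-5 6-8-1-13 4-15-12-2-13 5 1-5z"/><path d="M17 84l-1 61 7 8 0 8 18 1 25 12 10 1 12 8 6-3 10-20-9-30-8-18-11 3 9 17 1 12-19 3-10-1-17-15-5-12 0-16 3-6-7-10z"/>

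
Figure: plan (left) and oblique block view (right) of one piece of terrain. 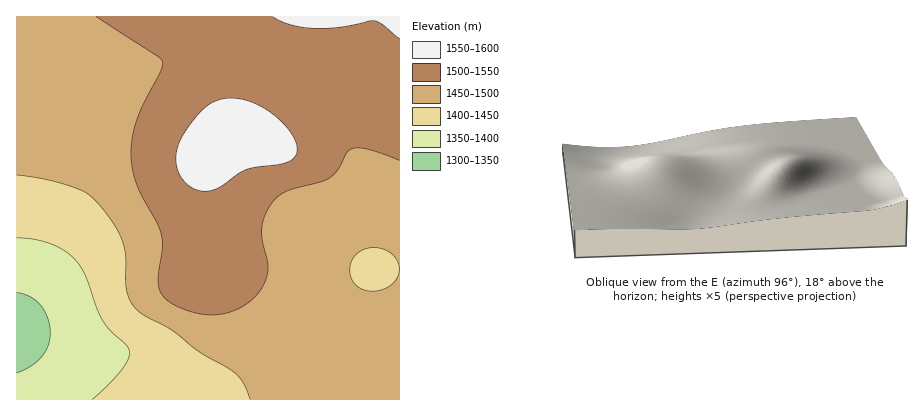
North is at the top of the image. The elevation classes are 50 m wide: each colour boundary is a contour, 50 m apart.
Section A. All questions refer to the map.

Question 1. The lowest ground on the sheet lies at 1340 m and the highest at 1590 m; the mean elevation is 1480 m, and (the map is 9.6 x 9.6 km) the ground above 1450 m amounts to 72.5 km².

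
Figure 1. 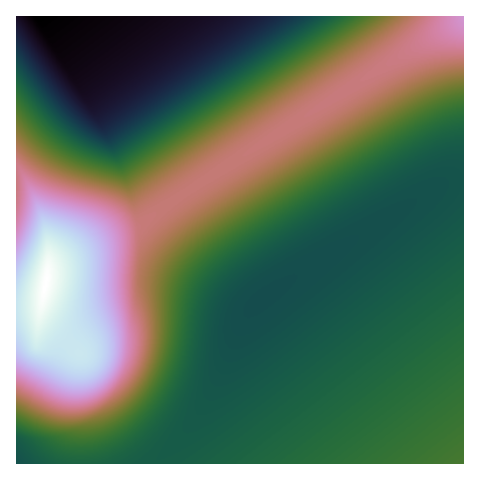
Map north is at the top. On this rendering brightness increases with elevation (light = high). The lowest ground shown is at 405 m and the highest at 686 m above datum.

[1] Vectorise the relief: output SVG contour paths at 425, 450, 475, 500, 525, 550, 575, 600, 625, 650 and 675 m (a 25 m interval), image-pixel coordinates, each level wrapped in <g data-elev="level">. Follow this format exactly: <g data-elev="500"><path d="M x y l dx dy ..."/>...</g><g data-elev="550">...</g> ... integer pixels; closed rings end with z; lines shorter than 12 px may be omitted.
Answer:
<g data-elev="425"><path d="M200 17l-116 79-7-5-14-16-45-58"/></g><g data-elev="450"><path d="M278 17l-175 114-16-10-20-17-24-28-26-36"/></g><g data-elev="475"><path d="M228 358l-5-4-3-10-1-12 2-14 8-20 15-16 17-12 27-17 104-56 33-14 9-1 6 1 2 4-1 5-10 14-20 18-37 32-111 87-22 13-7 2z"/><path d="M318 17l-206 133-24-10-22-15-21-22-28-37"/></g><g data-elev="500"><path d="M17 426l46 19 14 3 12-1 13-3 11-5 13-7 13-11 11-11 10-14 7-14 11-31 10-59 8-15 12-14 15-13 24-16 158-97 33-18 25-7"/><path d="M463 372l-119 91"/><path d="M349 17l-230 148-31-9-25-13-21-19-25-31"/></g><g data-elev="525"><path d="M17 411l28 13 22 4 30-3 13-5 12-7 10-9 10-11 14-25 8-29 1-42 3-14 7-17 13-15 16-14 26-17 168-104 36-19 29-9"/><path d="M376 17l-250 162-39-9-27-11-21-15-22-25"/></g><g data-elev="550"><path d="M17 397l31 16 21 5 12-1 10-3 26-14 9-8 9-10 11-24 4-14 1-14-6-40 0-14 3-10 5-9 15-19 19-15 28-19 178-110 37-17 16-5 17-3"/><path d="M404 17l-49 35-223 146-59-18-18-7-20-12-18-17"/></g><g data-elev="575"><path d="M17 384l30 16 14 6 15 1 15-3 18-10 16-19 9-17 3-18-8-50 2-56-2-11-6-8-7-6-10-5-54-17-30-15-1 2-1 20-3 18"/><path d="M433 17l-9 17 0 5 2 4 11 4 26 2"/></g><g data-elev="600"><path d="M17 370l44 24 13 2 13-1 15-7 12-13 7-15 2-19-1-15-7-36 0-47-3-11-7-9-8-6-12-5-51-16-17 47"/></g><g data-elev="625"><path d="M17 353l12 10 33 16 9 4 10 1 11-3 11-9 7-11 2-14-2-15-11-33-1-48-4-10-7-9-18-10-28-9-24 53"/></g><g data-elev="650"><path d="M78 361l7-2 3-5-2-7-11-10-2-7 0-12 7-41-1-19-5-9-6-7-11-7-11-4-4 4-22 53-3 17 1 14 5 13 10 19 7 2 21-4 10 9z"/></g><g data-elev="675"><path d="M38 319l3-1 8-12 8-23 0-17-3-7-5-5-2 0-3 5-8 28-1 17z"/></g>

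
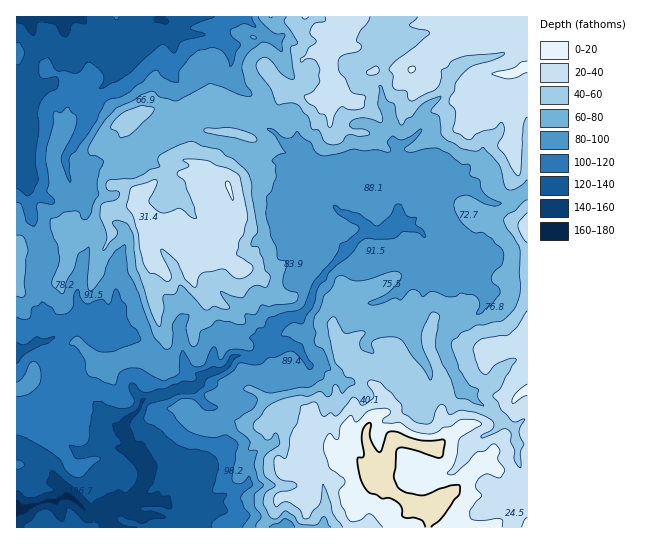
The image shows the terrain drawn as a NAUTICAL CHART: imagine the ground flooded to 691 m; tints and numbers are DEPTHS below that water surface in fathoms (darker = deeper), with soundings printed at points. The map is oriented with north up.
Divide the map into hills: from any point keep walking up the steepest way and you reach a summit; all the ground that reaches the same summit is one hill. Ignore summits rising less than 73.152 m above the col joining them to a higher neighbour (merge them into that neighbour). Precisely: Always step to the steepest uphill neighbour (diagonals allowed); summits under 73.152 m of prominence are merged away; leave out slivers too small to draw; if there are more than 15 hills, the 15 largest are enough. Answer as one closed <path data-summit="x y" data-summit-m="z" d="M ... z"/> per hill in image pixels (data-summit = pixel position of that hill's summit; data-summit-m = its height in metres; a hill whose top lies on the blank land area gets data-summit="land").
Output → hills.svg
<path data-summit="land" d="M245 16l-229 1 0 510 511 1 0-336-10 7-18 5-14-4-19-13-17 0-16 5-6 6-7 16-6 6-9 4-4-7-6-1-8 9-4 7-6 1-10-2-9 6-41 45-9 25-9 9-10 1-16 12-3 15-11-5-26-2-9 10 8 10-8 1 4 7-5 4-1-12-1 12-6-5 2 7-12 4-8 10-7 3-15 1-10 6-23 5-10-13-5-28-8-18-16-2-10-9-6-10-6-2-4-17 0-11 4-13 2-16 6-19-12-7-2-4 1-6 9-11-1-11-9-14 7 0 3-3 8-20-7-6-8-3-6-7 0-4 9-13 7-18-1-18 21-16 11-28 23-17 17-19 9 6 4 10 1 24-4 10 6 11 6 6 5 0 19-11 21-1 5-6 0-12-4-9 26-1 6-3 4-7z"/><path data-summit="229 186" data-summit-m="656" d="M159 17l-17 19-23 17-11 28-21 16 1 18-7 18-9 13 0 4 6 7 8 3 7 6-8 20-3 3-6 1 8 13 1 14 7 12 0 9-9 23-2 16-4 13 0 11 4 17 6 2 6 10 10 9 16 2 8 18 5 28 10 13 23-5 10-6 22-4 8-10 12-5-4-7 2-4 2 2-2 2 6 6 2-11 0 11 5-4-4-7 8-1-5-2 2-2-3-4-7 2 2 3-2 2-2-2 2-1-4-3 8-2 10-11 26 2 11 5 3-15 16-12 10-1 9-9 9-25 28-32 23-20-9-10-20-8-5-7-8-4-17 14-6 13-12 5-9-2-3-5-2-11 4-10 6-6 12 6 10 0 15-8-4-12-12-22-3-13-4-5-14-1-20-16-52-17-9-2-16 4-17 8-5-2 9-37-8-15 4-10-1-24-4-10z"/><path data-summit="527 67" data-summit-m="662" d="M527 16l-281 0 17 17-4 8-6 3-24 1 2 21-5 6-21 1-19 11-5 0-3-3-10 38 5 2 17-8 16-4 9 2 52 17 20 16 14 1 4 5 3 13 12 22 3 10 16 17 20 8 10 11 8 2 6-1 4-7 8-9 6 1 4 7 9-4 6-6 7-16 6-6 16-5 17 0 21 14 10 3 9-1 22-12z"/>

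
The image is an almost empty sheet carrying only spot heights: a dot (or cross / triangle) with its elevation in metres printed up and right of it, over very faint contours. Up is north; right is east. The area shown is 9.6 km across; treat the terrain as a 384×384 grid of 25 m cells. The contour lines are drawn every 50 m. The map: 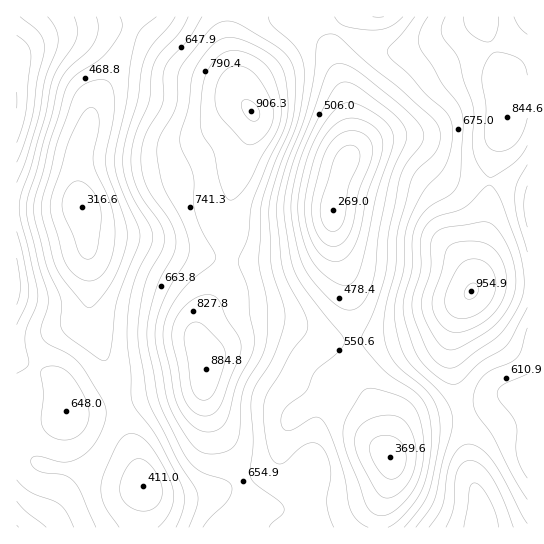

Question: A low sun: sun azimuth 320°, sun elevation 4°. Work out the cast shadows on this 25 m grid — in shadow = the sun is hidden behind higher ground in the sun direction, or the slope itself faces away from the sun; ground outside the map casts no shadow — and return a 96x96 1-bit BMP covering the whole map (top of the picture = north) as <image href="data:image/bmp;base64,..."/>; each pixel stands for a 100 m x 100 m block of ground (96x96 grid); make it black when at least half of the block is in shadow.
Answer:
<image width="96" height="96" href="data:image/bmp;base64,Qk2+BAAAAAAAAD4AAAAoAAAAYAAAAGAAAAABAAEAAAAAAIAEAAATCwAAEwsAAAIAAAAAAAAA////AAAAAAAAAAAAAAAD//AAAH4AAAGAAAAH//gAAD4AAA/gAAAf//wAAD4AAB/gAAA///wAADwAAH/gAAB///4AADwAAf/wAAH///4AABgAA//gAAP///8AABAAA//gAA////8AAAAAA//gAf////+AAAAAB//gD/////+AAAAAD//AH/////+AAAAAH//AH//////AAAEAf/+AH//////AAAcA//+AH//////AAA/B//8AH//////AAA+B//8AH//////AAA+B//4AH//////AAA8A//4AH/////+AAB8Af/wAP/////+AAD8Af/gAP/////+AAP8AP+AAP/////+AAf8AH4AAP/////+AA/8ADwAAP/////+AB/8AAAAAP//////AD/8AAAAAH//////gH/8AAcAAH/////fgP//AA8AAD////+Pgf//gB8AAD////+Hg///gD8AAD////8AA///gH8AAB////8AB///gf8AAB////4AA///z/4AAA////4AA/////4AAAf///4AAf////4AAAP///wAAf////4AAAH///4AAf////wAAAB///4AAf////wAAAA///8AAf////wAAAA///+AAf////wAAAA///+AAf////gAAAA////AAP////gAAAB////AAH////gAAAB////AAD////gAAAB////gAB////wAAAB////wAA////8AAAA////wAAf///+AAAAf///4AAP////gAAAf///4AAH////wAAAf///8AAD////4AAA////8AAD////4AAB////8AAB////8AAD////8AAA////8AAD////4AAA////8AAH////4AAA////+AAH////4AAA////+AAH////4AAA////+AAH////4AAA////8AAH////4AAA////8AAH////4AAA////8AAH////4AAA////4AAH////4AAA////4AAH////4AAB////wAAH////wAAB////wAAH////wAAB////gAAH////wAAB////gAAD////wAAB////gAAD////wAAB////gAAD////wAAD////AAAB////wAAH////AAAB////wAAH////AAAB////wAAH////AAAA////wAAH////AAAA////4AAD////AAAA////4AAB////AAAA////4AAA////AAAA////wAAA////gAAAf///wAAAf///gAAAf///wAAAf///gAAAP///gAAAP///gAAAH///AAAAP///gAAAH///AAAAP///gAAAD//+AAAAH///gAAAD//8AAAAH///gAAAD//8AAAAH///gAAAD//4AAAAH///gAAAD//4AAAAD///gAAAB//wAAAAD///gAAAAf/gAAAAB///gAAAAP/AAAAAA///gAAAAD+AAAAAAf//gAAAAB8AAAAAAP//gAAAAAQAAAAAAH//AAAAAAAAAAAAAB//AAAAAAAAAAAHgAD+AAAAAAAAAAAHgAAcAAAAAAAAAAAHgAAAAAAAAAAAAAAHg="/>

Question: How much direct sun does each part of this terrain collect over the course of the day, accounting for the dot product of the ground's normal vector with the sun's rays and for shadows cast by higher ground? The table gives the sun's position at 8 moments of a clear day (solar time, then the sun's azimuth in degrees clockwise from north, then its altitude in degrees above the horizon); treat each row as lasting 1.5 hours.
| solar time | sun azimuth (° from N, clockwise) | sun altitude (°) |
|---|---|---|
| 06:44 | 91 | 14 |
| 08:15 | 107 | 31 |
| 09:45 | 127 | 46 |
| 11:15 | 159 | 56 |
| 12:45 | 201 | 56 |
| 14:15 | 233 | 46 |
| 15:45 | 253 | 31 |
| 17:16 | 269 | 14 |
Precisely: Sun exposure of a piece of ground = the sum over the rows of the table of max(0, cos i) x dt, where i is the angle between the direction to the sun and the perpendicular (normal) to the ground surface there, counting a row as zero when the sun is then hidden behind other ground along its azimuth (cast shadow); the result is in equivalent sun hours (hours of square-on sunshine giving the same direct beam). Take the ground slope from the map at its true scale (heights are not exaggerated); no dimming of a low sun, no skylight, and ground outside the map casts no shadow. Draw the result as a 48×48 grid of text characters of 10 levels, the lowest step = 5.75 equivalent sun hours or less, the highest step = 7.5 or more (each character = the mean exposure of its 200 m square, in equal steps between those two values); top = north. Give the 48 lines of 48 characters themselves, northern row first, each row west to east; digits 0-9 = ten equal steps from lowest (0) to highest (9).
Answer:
333455555665433333333445667776542111123456777644
334556666765432233322223456677654222345677787654
445567777765322222221000134677776544567777777654
556788888764322222221100123578888776777777766544
567788998754333333333222234568999888777777665555
566788898754455544444433344567999998877777665555
556677787655566554555443445667799999887777766655
555667667654555555566543345677789999888887766665
566666656543444455677654455677778999999887666666
666676545433333456788776666788877998888876555666
777776534333334556788888777788887887777765556777
766776334333455667777898877788875765555555567887
766665344444566777767788877777753543334445578998
766665455555667777666777777776522332233445678998
776666666666666677667777766666402223333445677888
777776677777776666677877666666313234444445566677
777666677777777666677777666666233344444444555566
566555667778887766667766555565244444433233445555
444444566678888776666655444453144443322122344444
333333555667777777777654443330034443322222334433
223344465556666677777755443220023444433332233332
233444465544444567777765543210124455555543333333
333343354433333456677665543212234555555554333333
333222233333333444556555443223344444445544333444
432221233333433334455554433223444443333344444454
543322333344443334455554433223433333333345566665
665444444444432234556655543333333333444556787777
777666655554432234556666554433333345566678998887
777666665554433344455556666544444455677889999887
666544554555544555444456677665555566677899999877
654333455555566665444556777776666666777899999876
654322345556666666556677777777777777777889999987
765333345556666666667777777777778888888999999988
876543345556666666777888777777777889999999889998
876554345555666667777777777666667889999998877888
766554445556666678876666777666677889998888766667
665565555676777789876556777666778888887777655555
566677666788777899976556666556778888876666655555
667788777788887899986555554445678898766555555556
778899877788877788887655543334467888765444444566
778898877788777788887765543333345676654433333456
677788777788788888888765544554333444543332222345
455666777778778889887765556665432323333333322234
344455667777777788877654456776543321222345543223
333445556655556677766654456676654431112355654223
334445555444444555555665556666554431001345654333
344455544443333444445667666665544321001345555433
334455544444433334445567777765543211012345666543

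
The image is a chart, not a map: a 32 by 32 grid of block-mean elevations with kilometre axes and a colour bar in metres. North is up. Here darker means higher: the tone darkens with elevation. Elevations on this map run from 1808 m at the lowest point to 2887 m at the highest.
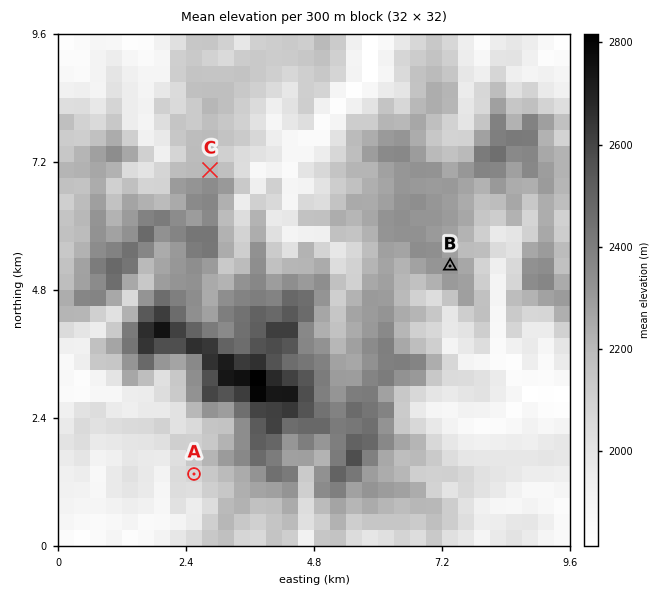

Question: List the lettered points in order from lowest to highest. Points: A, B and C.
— A C B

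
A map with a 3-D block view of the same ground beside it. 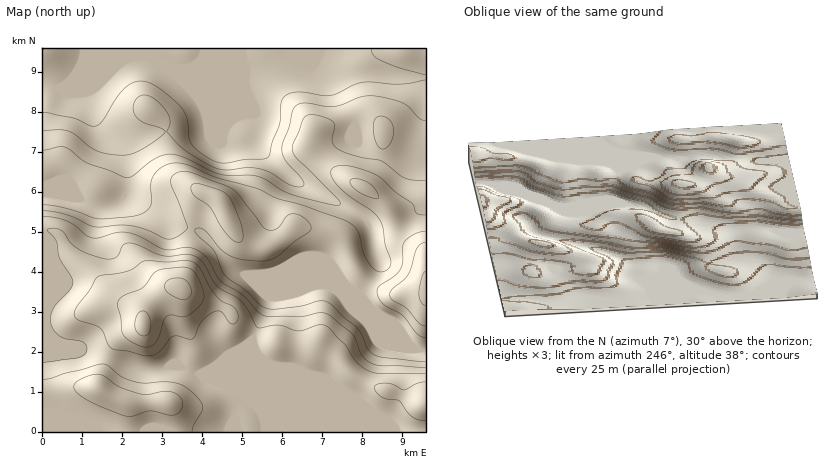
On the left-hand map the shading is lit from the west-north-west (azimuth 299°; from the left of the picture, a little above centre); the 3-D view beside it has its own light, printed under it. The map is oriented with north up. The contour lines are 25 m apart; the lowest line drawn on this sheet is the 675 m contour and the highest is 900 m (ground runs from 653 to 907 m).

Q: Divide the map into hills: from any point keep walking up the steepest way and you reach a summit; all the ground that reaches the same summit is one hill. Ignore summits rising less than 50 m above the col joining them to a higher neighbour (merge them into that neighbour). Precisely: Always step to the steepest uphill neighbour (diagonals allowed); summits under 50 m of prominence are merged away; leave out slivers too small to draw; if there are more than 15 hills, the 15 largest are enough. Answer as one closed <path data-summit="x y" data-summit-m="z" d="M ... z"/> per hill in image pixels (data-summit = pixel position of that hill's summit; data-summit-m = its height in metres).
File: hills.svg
<path data-summit="144 326" data-summit-m="907" d="M426 48l-384 0 1 264 2 10 7 12 6 5 22 10 12 2 46 17 16 1 20-3 8 1 12 6 8 0 20-8 30-26 3 7 0 26-8 22-11 18 2 20 188 0 0-80-10-3-22-26-20-12-14-17 13-16 6-12 0-6-6-14-2-16 27-5 20-14 4-7 2 3 2-1z"/><path data-summit="98 388" data-summit-m="899" d="M42 232l0 200 194 0 0-20 11-18 8-22 0-26-2-6-15 10-16 15-20 8-8 0-12-6-8-1-32 3-50-18-12-2-22-10-9-9-6-18z"/><path data-summit="426 292" data-summit-m="828" d="M422 204l0 4-16 13-12 5-23 4 2 16 6 14 0 6-6 12-13 16 14 17 20 12 22 26 10 2 0-143z"/>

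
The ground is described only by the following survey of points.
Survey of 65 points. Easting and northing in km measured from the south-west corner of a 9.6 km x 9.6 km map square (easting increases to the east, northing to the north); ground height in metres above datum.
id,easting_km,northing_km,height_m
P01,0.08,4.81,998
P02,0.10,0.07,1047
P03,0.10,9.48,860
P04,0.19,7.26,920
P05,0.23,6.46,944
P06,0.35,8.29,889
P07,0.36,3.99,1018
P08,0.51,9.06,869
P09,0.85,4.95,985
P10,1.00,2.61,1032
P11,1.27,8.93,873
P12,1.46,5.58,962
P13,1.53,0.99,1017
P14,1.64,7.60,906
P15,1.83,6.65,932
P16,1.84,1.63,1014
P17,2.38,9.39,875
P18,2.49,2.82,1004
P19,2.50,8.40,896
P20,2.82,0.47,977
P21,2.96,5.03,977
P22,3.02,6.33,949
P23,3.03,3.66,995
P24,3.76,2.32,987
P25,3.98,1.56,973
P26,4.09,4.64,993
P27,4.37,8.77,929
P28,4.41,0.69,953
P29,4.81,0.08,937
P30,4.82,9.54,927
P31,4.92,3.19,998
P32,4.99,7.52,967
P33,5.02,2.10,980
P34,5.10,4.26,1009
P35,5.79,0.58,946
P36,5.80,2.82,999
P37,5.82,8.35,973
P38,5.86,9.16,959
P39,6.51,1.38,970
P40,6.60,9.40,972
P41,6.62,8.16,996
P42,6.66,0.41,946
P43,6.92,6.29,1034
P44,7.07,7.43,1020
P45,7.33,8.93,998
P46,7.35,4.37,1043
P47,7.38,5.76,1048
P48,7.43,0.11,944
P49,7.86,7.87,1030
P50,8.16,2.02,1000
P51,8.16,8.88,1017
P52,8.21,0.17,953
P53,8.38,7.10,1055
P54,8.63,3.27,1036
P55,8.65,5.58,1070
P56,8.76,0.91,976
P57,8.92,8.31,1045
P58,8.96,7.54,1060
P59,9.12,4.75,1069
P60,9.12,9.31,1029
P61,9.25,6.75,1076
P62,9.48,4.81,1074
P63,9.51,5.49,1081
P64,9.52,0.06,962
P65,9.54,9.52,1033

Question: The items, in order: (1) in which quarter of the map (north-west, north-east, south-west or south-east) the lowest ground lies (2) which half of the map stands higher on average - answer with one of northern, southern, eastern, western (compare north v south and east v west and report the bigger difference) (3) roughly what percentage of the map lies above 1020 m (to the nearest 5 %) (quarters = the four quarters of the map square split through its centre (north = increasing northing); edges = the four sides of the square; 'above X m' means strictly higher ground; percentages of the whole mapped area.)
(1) The lowest point lies in the north-west quarter of the map.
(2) The eastern half stands higher on average than the western half.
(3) Roughly 25 % of the ground is higher than 1020 m.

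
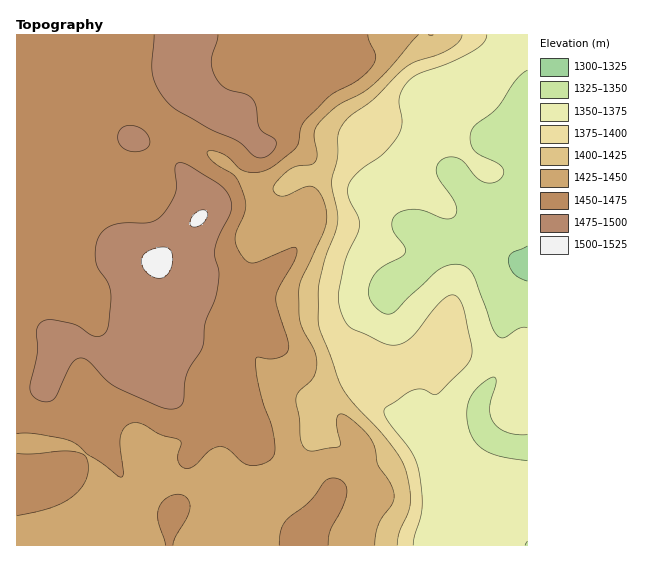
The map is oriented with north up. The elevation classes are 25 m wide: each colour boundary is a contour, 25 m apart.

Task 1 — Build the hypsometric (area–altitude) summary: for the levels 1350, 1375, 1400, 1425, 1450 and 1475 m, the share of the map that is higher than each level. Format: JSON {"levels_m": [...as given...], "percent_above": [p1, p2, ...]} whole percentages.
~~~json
{"levels_m": [1350, 1375, 1400, 1425, 1450, 1475], "percent_above": [92, 75, 67, 62, 45, 12]}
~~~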